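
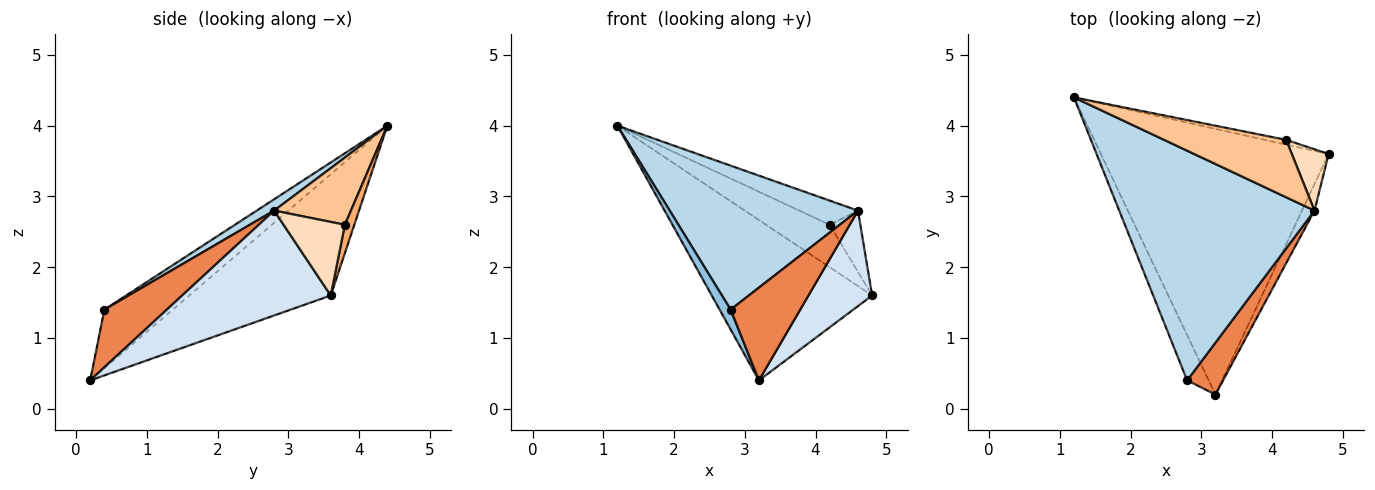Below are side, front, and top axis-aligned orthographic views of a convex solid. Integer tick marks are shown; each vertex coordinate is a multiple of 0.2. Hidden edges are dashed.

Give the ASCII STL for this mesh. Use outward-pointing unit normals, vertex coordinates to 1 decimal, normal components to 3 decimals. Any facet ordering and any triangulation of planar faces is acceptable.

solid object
 facet normal -0.415 0.470 -0.779
  outer loop
   vertex 3.2 0.2 0.4
   vertex 1.2 4.4 4.0
   vertex 4.8 3.6 1.6
  endloop
 endfacet
 facet normal -0.928 -0.149 -0.341
  outer loop
   vertex 2.8 0.4 1.4
   vertex 1.2 4.4 4.0
   vertex 3.2 0.2 0.4
  endloop
 endfacet
 facet normal 0.049 -0.530 0.846
  outer loop
   vertex 4.6 2.8 2.8
   vertex 1.2 4.4 4.0
   vertex 2.8 0.4 1.4
  endloop
 endfacet
 facet normal 0.914 -0.392 -0.109
  outer loop
   vertex 4.6 2.8 2.8
   vertex 3.2 0.2 0.4
   vertex 4.8 3.6 1.6
  endloop
 endfacet
 facet normal 0.617 -0.687 0.384
  outer loop
   vertex 4.6 2.8 2.8
   vertex 2.8 0.4 1.4
   vertex 3.2 0.2 0.4
  endloop
 endfacet
 facet normal 0.146 0.983 -0.109
  outer loop
   vertex 4.2 3.8 2.6
   vertex 4.8 3.6 1.6
   vertex 1.2 4.4 4.0
  endloop
 endfacet
 facet normal 0.453 0.345 0.822
  outer loop
   vertex 4.2 3.8 2.6
   vertex 1.2 4.4 4.0
   vertex 4.6 2.8 2.8
  endloop
 endfacet
 facet normal 0.816 0.408 0.408
  outer loop
   vertex 4.2 3.8 2.6
   vertex 4.6 2.8 2.8
   vertex 4.8 3.6 1.6
  endloop
 endfacet
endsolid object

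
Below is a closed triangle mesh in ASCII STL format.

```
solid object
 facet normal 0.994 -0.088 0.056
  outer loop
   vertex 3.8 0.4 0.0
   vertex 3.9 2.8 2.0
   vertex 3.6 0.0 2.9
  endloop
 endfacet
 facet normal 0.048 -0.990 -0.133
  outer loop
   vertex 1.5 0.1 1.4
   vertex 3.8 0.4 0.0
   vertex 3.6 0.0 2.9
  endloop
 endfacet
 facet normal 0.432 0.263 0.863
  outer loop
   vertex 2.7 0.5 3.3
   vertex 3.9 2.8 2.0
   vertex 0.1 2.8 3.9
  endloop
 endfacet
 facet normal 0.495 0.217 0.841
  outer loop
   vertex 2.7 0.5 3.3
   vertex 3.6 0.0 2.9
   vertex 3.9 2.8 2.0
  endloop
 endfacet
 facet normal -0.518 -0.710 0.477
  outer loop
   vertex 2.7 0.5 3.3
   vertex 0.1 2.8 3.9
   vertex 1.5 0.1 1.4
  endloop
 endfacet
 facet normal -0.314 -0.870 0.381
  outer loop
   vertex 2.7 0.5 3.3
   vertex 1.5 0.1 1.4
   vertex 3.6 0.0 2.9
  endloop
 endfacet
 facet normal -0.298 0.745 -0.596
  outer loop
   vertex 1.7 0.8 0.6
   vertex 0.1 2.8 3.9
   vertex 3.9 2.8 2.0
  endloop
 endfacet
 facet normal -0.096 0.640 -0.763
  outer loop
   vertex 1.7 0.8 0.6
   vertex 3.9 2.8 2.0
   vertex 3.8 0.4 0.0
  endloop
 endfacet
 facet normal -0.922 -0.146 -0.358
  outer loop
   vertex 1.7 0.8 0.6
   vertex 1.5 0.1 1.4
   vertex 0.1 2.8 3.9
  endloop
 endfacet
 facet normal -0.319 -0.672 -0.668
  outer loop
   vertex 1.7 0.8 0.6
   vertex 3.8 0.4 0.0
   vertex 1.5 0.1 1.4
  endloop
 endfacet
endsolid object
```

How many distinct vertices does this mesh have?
7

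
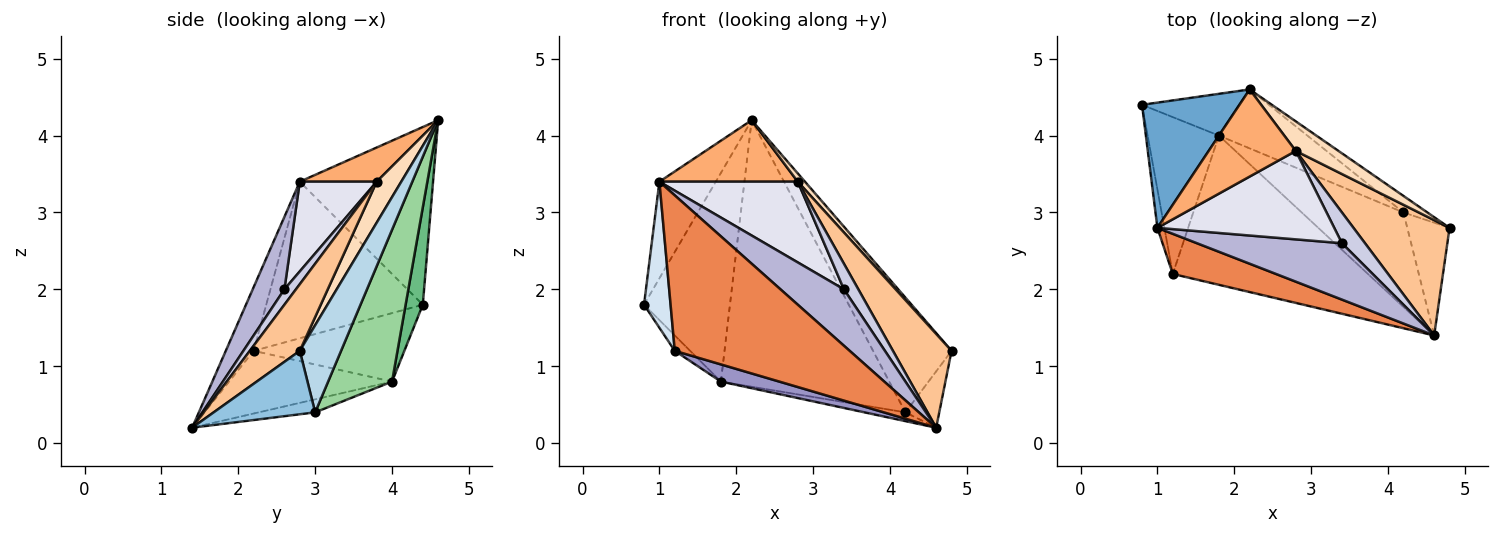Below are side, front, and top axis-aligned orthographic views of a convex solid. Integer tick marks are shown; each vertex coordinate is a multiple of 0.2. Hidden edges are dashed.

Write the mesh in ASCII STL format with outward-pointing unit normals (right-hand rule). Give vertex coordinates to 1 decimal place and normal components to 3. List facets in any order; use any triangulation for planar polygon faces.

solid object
 facet normal -0.822 0.348 0.451
  outer loop
   vertex 1.0 2.8 3.4
   vertex 2.2 4.6 4.2
   vertex 0.8 4.4 1.8
  endloop
 endfacet
 facet normal 0.802 0.267 -0.535
  outer loop
   vertex 4.2 3.0 0.4
   vertex 4.8 2.8 1.2
   vertex 4.6 1.4 0.2
  endloop
 endfacet
 facet normal 0.462 0.878 -0.127
  outer loop
   vertex 4.2 3.0 0.4
   vertex 2.2 4.6 4.2
   vertex 4.8 2.8 1.2
  endloop
 endfacet
 facet normal -0.985 -0.167 -0.044
  outer loop
   vertex 1.2 2.2 1.2
   vertex 1.0 2.8 3.4
   vertex 0.8 4.4 1.8
  endloop
 endfacet
 facet normal -0.152 -0.957 0.247
  outer loop
   vertex 1.2 2.2 1.2
   vertex 4.6 1.4 0.2
   vertex 1.0 2.8 3.4
  endloop
 endfacet
 facet normal 0.305 -0.549 0.778
  outer loop
   vertex 2.8 3.8 3.4
   vertex 2.2 4.6 4.2
   vertex 1.0 2.8 3.4
  endloop
 endfacet
 facet normal 0.474 -0.556 0.683
  outer loop
   vertex 2.8 3.8 3.4
   vertex 4.6 1.4 0.2
   vertex 4.8 2.8 1.2
  endloop
 endfacet
 facet normal 0.679 -0.198 0.707
  outer loop
   vertex 2.8 3.8 3.4
   vertex 4.8 2.8 1.2
   vertex 2.2 4.6 4.2
  endloop
 endfacet
 facet normal 0.192 0.962 -0.192
  outer loop
   vertex 1.8 4.0 0.8
   vertex 0.8 4.4 1.8
   vertex 2.2 4.6 4.2
  endloop
 endfacet
 facet normal 0.348 0.915 -0.202
  outer loop
   vertex 1.8 4.0 0.8
   vertex 2.2 4.6 4.2
   vertex 4.2 3.0 0.4
  endloop
 endfacet
 facet normal -0.691 0.071 -0.719
  outer loop
   vertex 1.8 4.0 0.8
   vertex 1.2 2.2 1.2
   vertex 0.8 4.4 1.8
  endloop
 endfacet
 facet normal -0.126 0.092 -0.988
  outer loop
   vertex 1.8 4.0 0.8
   vertex 4.2 3.0 0.4
   vertex 4.6 1.4 0.2
  endloop
 endfacet
 facet normal -0.304 -0.109 -0.946
  outer loop
   vertex 1.8 4.0 0.8
   vertex 4.6 1.4 0.2
   vertex 1.2 2.2 1.2
  endloop
 endfacet
 facet normal 0.333 -0.667 0.667
  outer loop
   vertex 3.4 2.6 2.0
   vertex 1.0 2.8 3.4
   vertex 4.6 1.4 0.2
  endloop
 endfacet
 facet normal 0.456 -0.570 0.684
  outer loop
   vertex 3.4 2.6 2.0
   vertex 4.6 1.4 0.2
   vertex 2.8 3.8 3.4
  endloop
 endfacet
 facet normal 0.351 -0.631 0.692
  outer loop
   vertex 3.4 2.6 2.0
   vertex 2.8 3.8 3.4
   vertex 1.0 2.8 3.4
  endloop
 endfacet
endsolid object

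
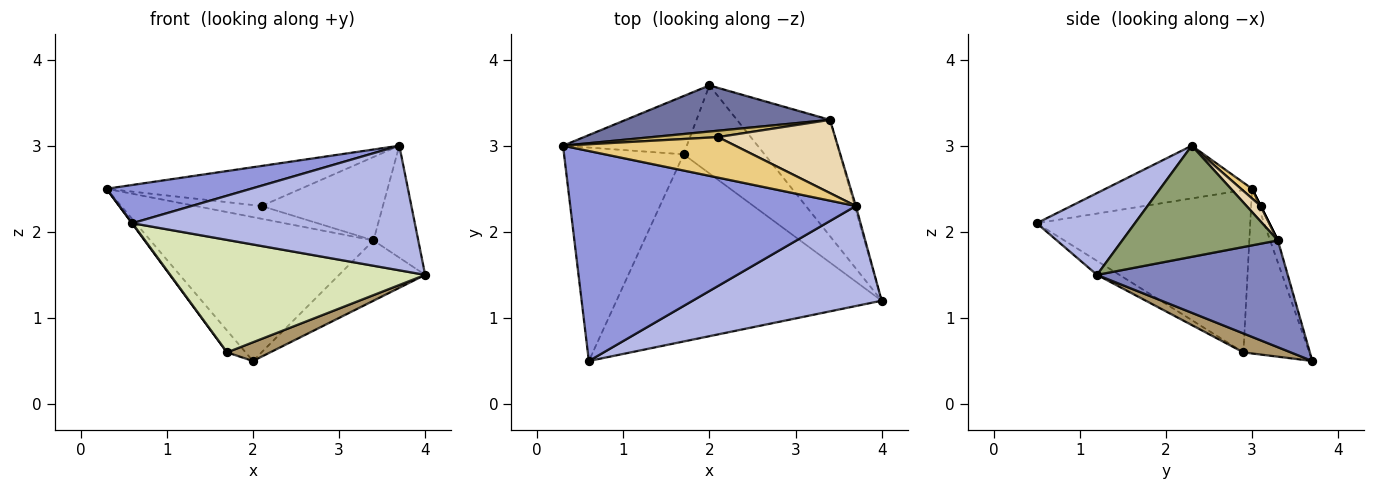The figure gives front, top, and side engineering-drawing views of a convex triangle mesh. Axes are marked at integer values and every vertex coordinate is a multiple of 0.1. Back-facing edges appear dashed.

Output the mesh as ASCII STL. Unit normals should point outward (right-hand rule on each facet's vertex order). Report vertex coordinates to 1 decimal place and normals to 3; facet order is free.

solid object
 facet normal -0.033 0.952 0.305
  outer loop
   vertex 3.4 3.3 1.9
   vertex 2.0 3.7 0.5
   vertex 0.3 3.0 2.5
  endloop
 endfacet
 facet normal 0.714 0.322 -0.622
  outer loop
   vertex 3.4 3.3 1.9
   vertex 4.0 1.2 1.5
   vertex 2.0 3.7 0.5
  endloop
 endfacet
 facet normal -0.179 -0.176 0.968
  outer loop
   vertex 3.7 2.3 3.0
   vertex 0.3 3.0 2.5
   vertex 0.6 0.5 2.1
  endloop
 endfacet
 facet normal 0.262 -0.753 0.604
  outer loop
   vertex 3.7 2.3 3.0
   vertex 0.6 0.5 2.1
   vertex 4.0 1.2 1.5
  endloop
 endfacet
 facet normal 0.961 0.277 -0.011
  outer loop
   vertex 3.7 2.3 3.0
   vertex 4.0 1.2 1.5
   vertex 3.4 3.3 1.9
  endloop
 endfacet
 facet normal -0.805 -0.002 -0.593
  outer loop
   vertex 1.7 2.9 0.6
   vertex 0.6 0.5 2.1
   vertex 0.3 3.0 2.5
  endloop
 endfacet
 facet normal -0.780 0.219 -0.586
  outer loop
   vertex 1.7 2.9 0.6
   vertex 0.3 3.0 2.5
   vertex 2.0 3.7 0.5
  endloop
 endfacet
 facet normal -0.045 -0.514 -0.856
  outer loop
   vertex 1.7 2.9 0.6
   vertex 4.0 1.2 1.5
   vertex 0.6 0.5 2.1
  endloop
 endfacet
 facet normal 0.223 -0.203 -0.953
  outer loop
   vertex 1.7 2.9 0.6
   vertex 2.0 3.7 0.5
   vertex 4.0 1.2 1.5
  endloop
 endfacet
 facet normal 0.000 0.894 0.447
  outer loop
   vertex 2.1 3.1 2.3
   vertex 3.4 3.3 1.9
   vertex 0.3 3.0 2.5
  endloop
 endfacet
 facet normal 0.040 0.702 0.711
  outer loop
   vertex 2.1 3.1 2.3
   vertex 0.3 3.0 2.5
   vertex 3.7 2.3 3.0
  endloop
 endfacet
 facet normal 0.087 0.749 0.657
  outer loop
   vertex 2.1 3.1 2.3
   vertex 3.7 2.3 3.0
   vertex 3.4 3.3 1.9
  endloop
 endfacet
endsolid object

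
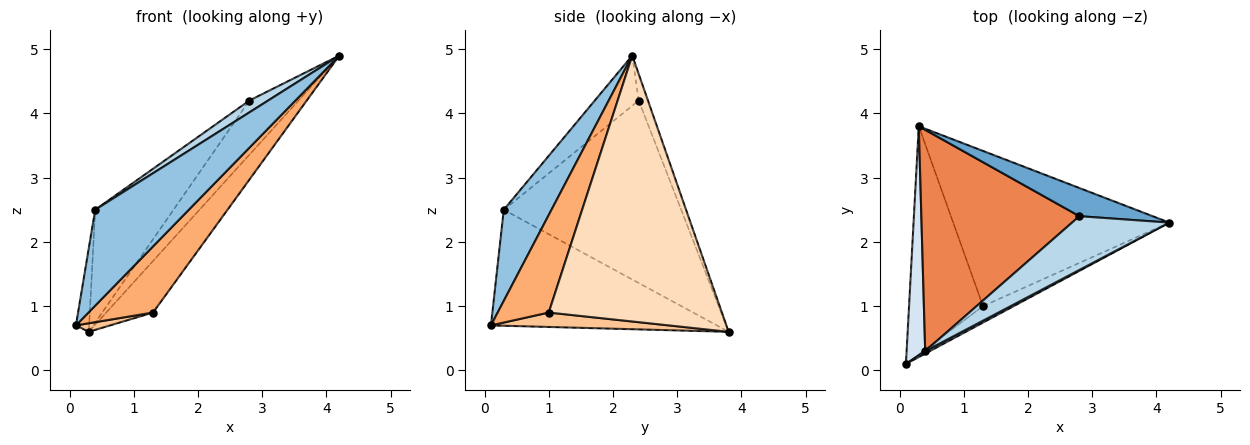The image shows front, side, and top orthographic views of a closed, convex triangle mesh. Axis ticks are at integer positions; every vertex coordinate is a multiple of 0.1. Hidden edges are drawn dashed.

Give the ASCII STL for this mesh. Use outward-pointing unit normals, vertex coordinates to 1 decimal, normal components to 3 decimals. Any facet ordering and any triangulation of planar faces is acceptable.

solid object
 facet normal -0.165 0.875 0.455
  outer loop
   vertex 2.8 2.4 4.2
   vertex 4.2 2.3 4.9
   vertex 0.3 3.8 0.6
  endloop
 endfacet
 facet normal 0.454 -0.891 0.023
  outer loop
   vertex 0.4 0.3 2.5
   vertex 0.1 0.1 0.7
   vertex 4.2 2.3 4.9
  endloop
 endfacet
 facet normal -0.450 -0.192 0.872
  outer loop
   vertex 0.4 0.3 2.5
   vertex 4.2 2.3 4.9
   vertex 2.8 2.4 4.2
  endloop
 endfacet
 facet normal -0.986 0.058 0.158
  outer loop
   vertex 0.4 0.3 2.5
   vertex 0.3 3.8 0.6
   vertex 0.1 0.1 0.7
  endloop
 endfacet
 facet normal -0.717 0.317 0.621
  outer loop
   vertex 0.4 0.3 2.5
   vertex 2.8 2.4 4.2
   vertex 0.3 3.8 0.6
  endloop
 endfacet
 facet normal 0.609 -0.770 -0.191
  outer loop
   vertex 1.3 1.0 0.9
   vertex 4.2 2.3 4.9
   vertex 0.1 0.1 0.7
  endloop
 endfacet
 facet normal 0.191 -0.037 -0.981
  outer loop
   vertex 1.3 1.0 0.9
   vertex 0.1 0.1 0.7
   vertex 0.3 3.8 0.6
  endloop
 endfacet
 facet normal 0.760 0.205 -0.617
  outer loop
   vertex 1.3 1.0 0.9
   vertex 0.3 3.8 0.6
   vertex 4.2 2.3 4.9
  endloop
 endfacet
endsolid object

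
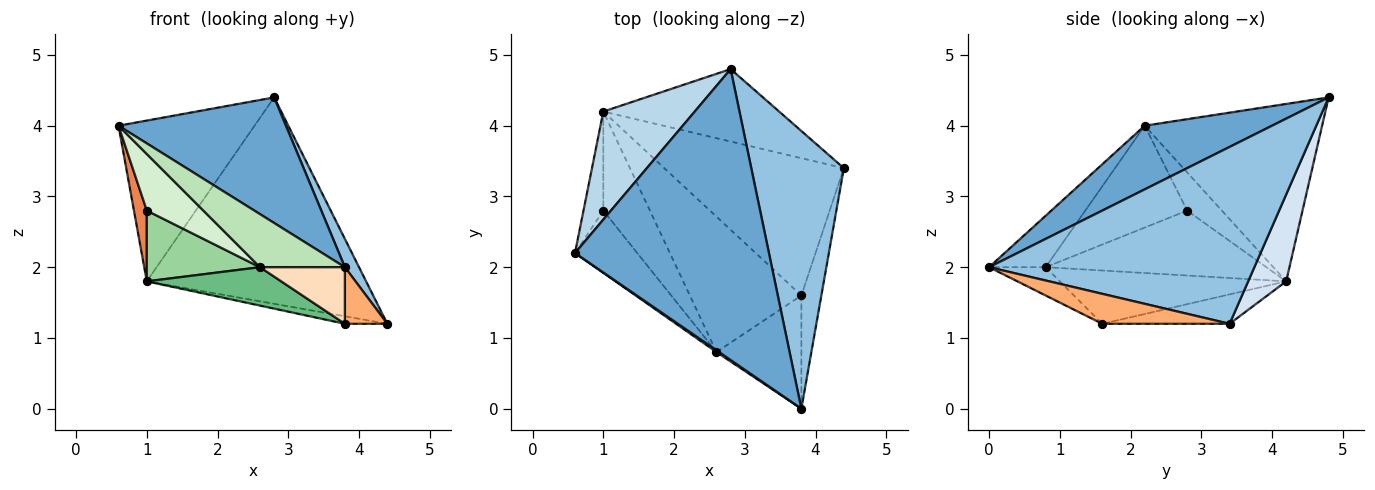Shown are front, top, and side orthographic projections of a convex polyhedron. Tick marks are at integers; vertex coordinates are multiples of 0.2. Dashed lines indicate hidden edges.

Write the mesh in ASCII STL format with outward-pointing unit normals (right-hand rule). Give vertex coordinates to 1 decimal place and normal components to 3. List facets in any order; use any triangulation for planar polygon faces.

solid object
 facet normal 0.289 -0.379 0.879
  outer loop
   vertex 2.8 4.8 4.4
   vertex 0.6 2.2 4.0
   vertex 3.8 0.0 2.0
  endloop
 endfacet
 facet normal 0.885 -0.047 0.463
  outer loop
   vertex 2.8 4.8 4.4
   vertex 3.8 0.0 2.0
   vertex 4.4 3.4 1.2
  endloop
 endfacet
 facet normal -0.734 0.563 0.379
  outer loop
   vertex 1.0 4.2 1.8
   vertex 0.6 2.2 4.0
   vertex 2.8 4.8 4.4
  endloop
 endfacet
 facet normal 0.161 0.931 -0.327
  outer loop
   vertex 1.0 4.2 1.8
   vertex 2.8 4.8 4.4
   vertex 4.4 3.4 1.2
  endloop
 endfacet
 facet normal -0.843 -0.312 -0.437
  outer loop
   vertex 1.0 2.8 2.8
   vertex 0.6 2.2 4.0
   vertex 1.0 4.2 1.8
  endloop
 endfacet
 facet normal 0.802 -0.267 -0.535
  outer loop
   vertex 3.8 1.6 1.2
   vertex 4.4 3.4 1.2
   vertex 3.8 0.0 2.0
  endloop
 endfacet
 facet normal -0.161 0.054 -0.985
  outer loop
   vertex 3.8 1.6 1.2
   vertex 1.0 4.2 1.8
   vertex 4.4 3.4 1.2
  endloop
 endfacet
 facet normal -0.286 -0.429 -0.857
  outer loop
   vertex 2.6 0.8 2.0
   vertex 3.8 1.6 1.2
   vertex 3.8 0.0 2.0
  endloop
 endfacet
 facet normal -0.418 -0.248 -0.874
  outer loop
   vertex 2.6 0.8 2.0
   vertex 1.0 4.2 1.8
   vertex 3.8 1.6 1.2
  endloop
 endfacet
 facet normal -0.750 -0.385 -0.538
  outer loop
   vertex 2.6 0.8 2.0
   vertex 1.0 2.8 2.8
   vertex 1.0 4.2 1.8
  endloop
 endfacet
 facet normal -0.554 -0.832 0.028
  outer loop
   vertex 2.6 0.8 2.0
   vertex 3.8 0.0 2.0
   vertex 0.6 2.2 4.0
  endloop
 endfacet
 facet normal -0.771 -0.428 -0.471
  outer loop
   vertex 2.6 0.8 2.0
   vertex 0.6 2.2 4.0
   vertex 1.0 2.8 2.8
  endloop
 endfacet
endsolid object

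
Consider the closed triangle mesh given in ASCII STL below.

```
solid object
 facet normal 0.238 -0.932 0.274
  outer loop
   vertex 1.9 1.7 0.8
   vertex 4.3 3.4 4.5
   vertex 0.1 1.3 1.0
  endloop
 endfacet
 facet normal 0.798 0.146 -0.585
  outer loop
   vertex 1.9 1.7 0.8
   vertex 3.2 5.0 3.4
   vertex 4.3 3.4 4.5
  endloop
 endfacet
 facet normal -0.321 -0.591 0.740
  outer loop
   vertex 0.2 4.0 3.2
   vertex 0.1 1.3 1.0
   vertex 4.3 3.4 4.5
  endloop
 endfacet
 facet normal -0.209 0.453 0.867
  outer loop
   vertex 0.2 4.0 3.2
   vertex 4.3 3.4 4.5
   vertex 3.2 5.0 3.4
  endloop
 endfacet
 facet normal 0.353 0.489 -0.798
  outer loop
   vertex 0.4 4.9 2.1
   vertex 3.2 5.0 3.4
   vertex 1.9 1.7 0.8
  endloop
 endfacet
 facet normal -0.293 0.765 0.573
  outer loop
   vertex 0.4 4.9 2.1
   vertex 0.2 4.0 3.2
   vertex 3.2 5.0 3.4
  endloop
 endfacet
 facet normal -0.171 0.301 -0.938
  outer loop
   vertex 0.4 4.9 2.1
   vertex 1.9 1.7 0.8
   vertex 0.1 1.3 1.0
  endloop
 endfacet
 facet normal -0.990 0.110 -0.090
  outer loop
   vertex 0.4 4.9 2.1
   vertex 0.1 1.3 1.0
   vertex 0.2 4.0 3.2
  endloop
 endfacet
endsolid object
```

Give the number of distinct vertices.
6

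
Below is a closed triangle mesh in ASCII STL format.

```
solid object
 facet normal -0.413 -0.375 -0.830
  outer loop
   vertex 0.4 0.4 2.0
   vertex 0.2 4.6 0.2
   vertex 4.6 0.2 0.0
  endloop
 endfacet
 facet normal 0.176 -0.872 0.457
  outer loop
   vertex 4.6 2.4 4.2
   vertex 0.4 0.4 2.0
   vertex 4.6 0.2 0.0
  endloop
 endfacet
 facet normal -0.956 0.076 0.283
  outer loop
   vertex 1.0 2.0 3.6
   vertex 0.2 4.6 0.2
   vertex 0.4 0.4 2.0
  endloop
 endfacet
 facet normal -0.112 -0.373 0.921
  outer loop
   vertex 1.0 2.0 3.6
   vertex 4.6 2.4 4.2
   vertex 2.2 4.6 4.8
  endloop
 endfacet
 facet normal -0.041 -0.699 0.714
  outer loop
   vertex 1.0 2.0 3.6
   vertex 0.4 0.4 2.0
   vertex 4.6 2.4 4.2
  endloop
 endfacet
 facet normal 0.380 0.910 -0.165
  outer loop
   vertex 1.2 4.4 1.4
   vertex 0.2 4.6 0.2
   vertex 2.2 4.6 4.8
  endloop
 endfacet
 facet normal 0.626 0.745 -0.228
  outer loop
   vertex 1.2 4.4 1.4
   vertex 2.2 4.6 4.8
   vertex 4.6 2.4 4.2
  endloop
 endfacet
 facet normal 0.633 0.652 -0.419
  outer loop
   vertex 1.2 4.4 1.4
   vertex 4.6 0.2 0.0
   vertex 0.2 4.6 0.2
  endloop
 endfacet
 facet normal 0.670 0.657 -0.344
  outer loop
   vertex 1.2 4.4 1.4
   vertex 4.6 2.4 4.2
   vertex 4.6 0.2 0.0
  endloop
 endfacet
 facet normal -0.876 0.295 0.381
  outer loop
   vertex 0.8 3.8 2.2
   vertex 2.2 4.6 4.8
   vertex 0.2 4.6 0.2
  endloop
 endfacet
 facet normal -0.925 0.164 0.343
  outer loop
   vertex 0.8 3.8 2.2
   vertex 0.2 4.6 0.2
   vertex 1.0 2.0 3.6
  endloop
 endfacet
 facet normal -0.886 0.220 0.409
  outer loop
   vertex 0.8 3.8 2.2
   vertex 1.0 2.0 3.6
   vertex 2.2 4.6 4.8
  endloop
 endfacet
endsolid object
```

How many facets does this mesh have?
12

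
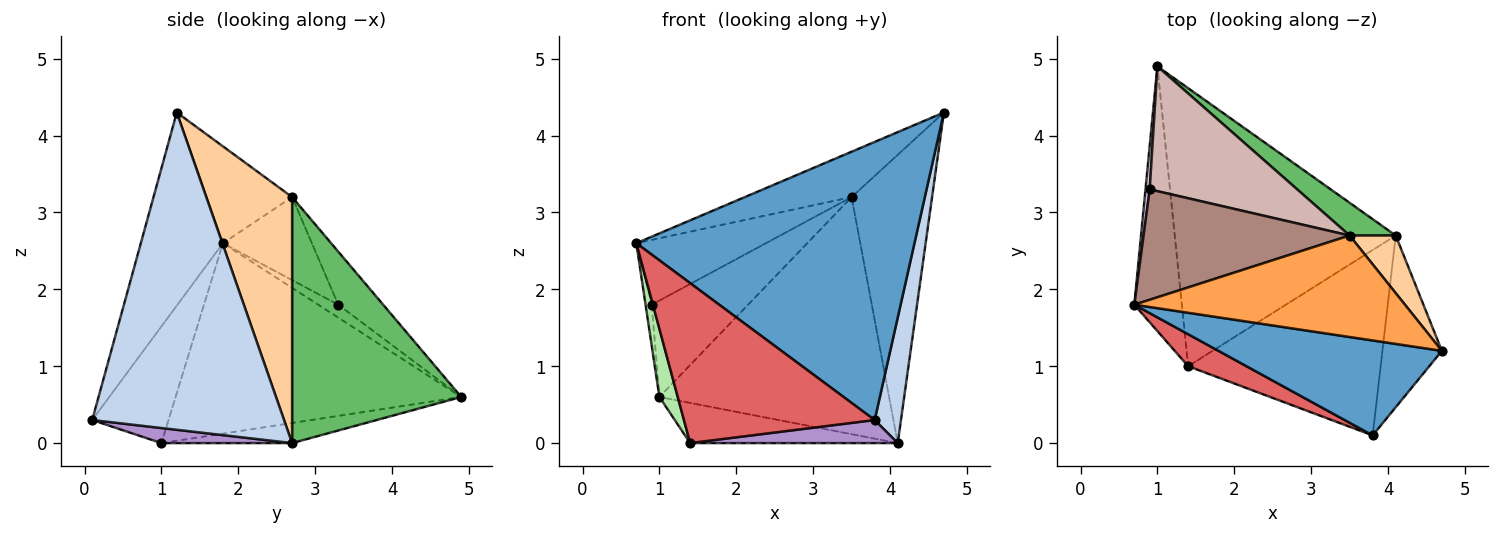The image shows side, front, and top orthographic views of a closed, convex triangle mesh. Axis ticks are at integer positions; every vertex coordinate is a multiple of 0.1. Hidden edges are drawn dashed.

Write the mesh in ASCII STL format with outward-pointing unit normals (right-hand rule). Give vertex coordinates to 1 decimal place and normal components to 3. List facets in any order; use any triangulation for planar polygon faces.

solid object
 facet normal -0.269 -0.911 0.311
  outer loop
   vertex 3.8 0.1 0.3
   vertex 4.7 1.2 4.3
   vertex 0.7 1.8 2.6
  endloop
 endfacet
 facet normal 0.974 -0.133 -0.182
  outer loop
   vertex 4.1 2.7 0.0
   vertex 4.7 1.2 4.3
   vertex 3.8 0.1 0.3
  endloop
 endfacet
 facet normal -0.311 0.388 0.868
  outer loop
   vertex 3.5 2.7 3.2
   vertex 0.7 1.8 2.6
   vertex 4.7 1.2 4.3
  endloop
 endfacet
 facet normal 0.723 0.678 0.136
  outer loop
   vertex 3.5 2.7 3.2
   vertex 4.7 1.2 4.3
   vertex 4.1 2.7 0.0
  endloop
 endfacet
 facet normal 0.589 0.800 0.111
  outer loop
   vertex 3.5 2.7 3.2
   vertex 4.1 2.7 0.0
   vertex 1.0 4.9 0.6
  endloop
 endfacet
 facet normal -0.968 -0.062 -0.242
  outer loop
   vertex 1.4 1.0 0.0
   vertex 0.7 1.8 2.6
   vertex 1.0 4.9 0.6
  endloop
 endfacet
 facet normal -0.365 -0.913 0.183
  outer loop
   vertex 1.4 1.0 0.0
   vertex 3.8 0.1 0.3
   vertex 0.7 1.8 2.6
  endloop
 endfacet
 facet normal -0.090 0.142 -0.986
  outer loop
   vertex 1.4 1.0 0.0
   vertex 1.0 4.9 0.6
   vertex 4.1 2.7 0.0
  endloop
 endfacet
 facet normal 0.078 -0.123 -0.989
  outer loop
   vertex 1.4 1.0 0.0
   vertex 4.1 2.7 0.0
   vertex 3.8 0.1 0.3
  endloop
 endfacet
 facet normal -0.912 0.281 0.298
  outer loop
   vertex 0.9 3.3 1.8
   vertex 1.0 4.9 0.6
   vertex 0.7 1.8 2.6
  endloop
 endfacet
 facet normal -0.328 0.478 0.815
  outer loop
   vertex 0.9 3.3 1.8
   vertex 0.7 1.8 2.6
   vertex 3.5 2.7 3.2
  endloop
 endfacet
 facet normal -0.274 0.588 0.761
  outer loop
   vertex 0.9 3.3 1.8
   vertex 3.5 2.7 3.2
   vertex 1.0 4.9 0.6
  endloop
 endfacet
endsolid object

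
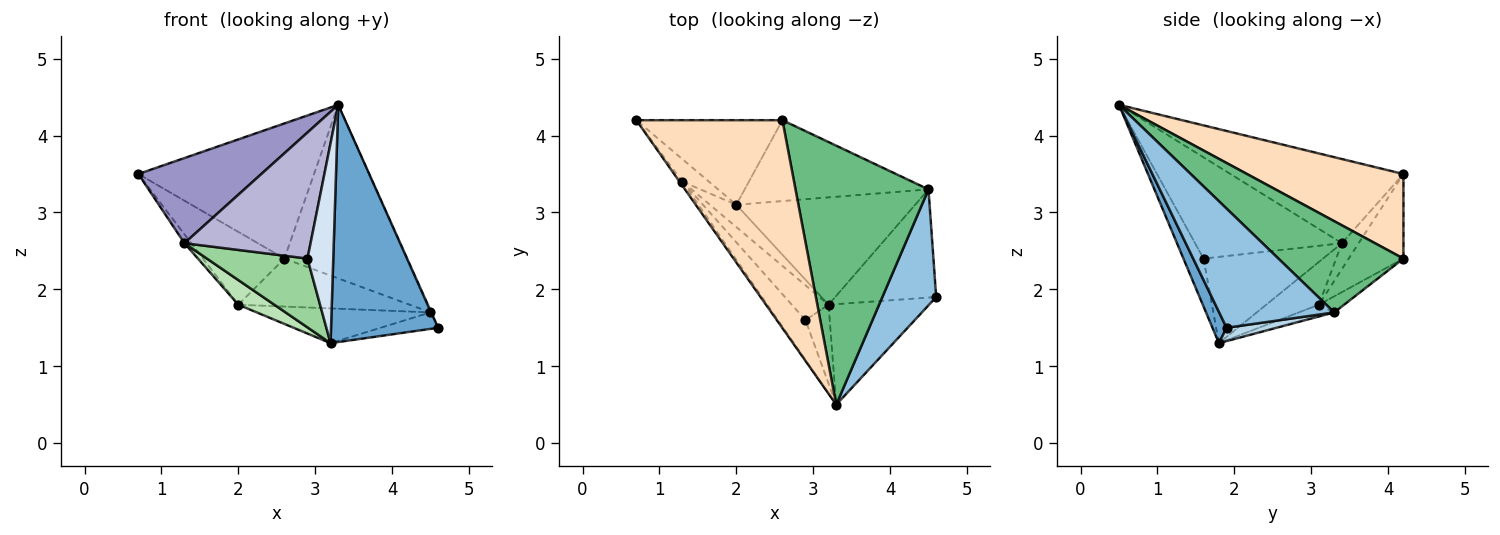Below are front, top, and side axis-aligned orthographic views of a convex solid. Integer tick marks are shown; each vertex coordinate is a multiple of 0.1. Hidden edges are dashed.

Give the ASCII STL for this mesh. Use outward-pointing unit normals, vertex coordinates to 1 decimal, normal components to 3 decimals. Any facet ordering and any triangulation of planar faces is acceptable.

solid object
 facet normal 0.121 -0.914 -0.387
  outer loop
   vertex 3.2 1.8 1.3
   vertex 4.6 1.9 1.5
   vertex 3.3 0.5 4.4
  endloop
 endfacet
 facet normal 0.911 0.006 0.412
  outer loop
   vertex 4.5 3.3 1.7
   vertex 3.3 0.5 4.4
   vertex 4.6 1.9 1.5
  endloop
 endfacet
 facet normal 0.129 0.149 -0.980
  outer loop
   vertex 4.5 3.3 1.7
   vertex 4.6 1.9 1.5
   vertex 3.2 1.8 1.3
  endloop
 endfacet
 facet normal -0.587 -0.753 -0.297
  outer loop
   vertex 2.9 1.6 2.4
   vertex 3.2 1.8 1.3
   vertex 3.3 0.5 4.4
  endloop
 endfacet
 facet normal -0.063 0.307 -0.950
  outer loop
   vertex 2.0 3.1 1.8
   vertex 4.5 3.3 1.7
   vertex 3.2 1.8 1.3
  endloop
 endfacet
 facet normal -0.402 0.598 -0.694
  outer loop
   vertex 2.6 4.2 2.4
   vertex 2.0 3.1 1.8
   vertex 0.7 4.2 3.5
  endloop
 endfacet
 facet normal -0.075 0.509 -0.858
  outer loop
   vertex 2.6 4.2 2.4
   vertex 4.5 3.3 1.7
   vertex 2.0 3.1 1.8
  endloop
 endfacet
 facet normal 0.437 0.490 0.754
  outer loop
   vertex 2.6 4.2 2.4
   vertex 0.7 4.2 3.5
   vertex 3.3 0.5 4.4
  endloop
 endfacet
 facet normal 0.495 0.484 0.722
  outer loop
   vertex 2.6 4.2 2.4
   vertex 3.3 0.5 4.4
   vertex 4.5 3.3 1.7
  endloop
 endfacet
 facet normal -0.727 -0.612 -0.310
  outer loop
   vertex 1.3 3.4 2.6
   vertex 3.2 1.8 1.3
   vertex 2.9 1.6 2.4
  endloop
 endfacet
 facet normal -0.735 -0.504 -0.454
  outer loop
   vertex 1.3 3.4 2.6
   vertex 2.0 3.1 1.8
   vertex 3.2 1.8 1.3
  endloop
 endfacet
 facet normal -0.671 0.272 -0.689
  outer loop
   vertex 1.3 3.4 2.6
   vertex 0.7 4.2 3.5
   vertex 2.0 3.1 1.8
  endloop
 endfacet
 facet normal -0.815 -0.579 -0.028
  outer loop
   vertex 1.3 3.4 2.6
   vertex 3.3 0.5 4.4
   vertex 0.7 4.2 3.5
  endloop
 endfacet
 facet normal -0.743 -0.638 -0.202
  outer loop
   vertex 1.3 3.4 2.6
   vertex 2.9 1.6 2.4
   vertex 3.3 0.5 4.4
  endloop
 endfacet
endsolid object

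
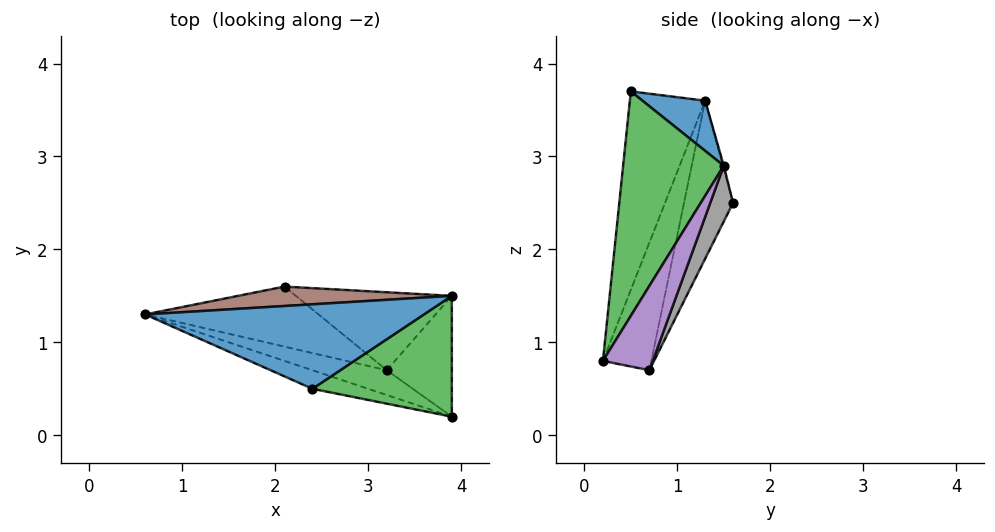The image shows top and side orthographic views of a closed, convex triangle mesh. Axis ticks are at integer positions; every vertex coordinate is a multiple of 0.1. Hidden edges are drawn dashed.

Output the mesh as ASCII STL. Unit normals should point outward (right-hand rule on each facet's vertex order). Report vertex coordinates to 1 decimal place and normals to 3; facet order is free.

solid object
 facet normal 0.157 0.462 0.873
  outer loop
   vertex 2.4 0.5 3.7
   vertex 3.9 1.5 2.9
   vertex 0.6 1.3 3.6
  endloop
 endfacet
 facet normal -0.398 -0.910 -0.112
  outer loop
   vertex 2.4 0.5 3.7
   vertex 0.6 1.3 3.6
   vertex 3.9 0.2 0.8
  endloop
 endfacet
 facet normal 0.647 -0.649 0.402
  outer loop
   vertex 2.4 0.5 3.7
   vertex 3.9 0.2 0.8
   vertex 3.9 1.5 2.9
  endloop
 endfacet
 facet normal -0.524 -0.795 -0.305
  outer loop
   vertex 3.2 0.7 0.7
   vertex 3.9 0.2 0.8
   vertex 0.6 1.3 3.6
  endloop
 endfacet
 facet normal 0.564 0.702 -0.435
  outer loop
   vertex 3.2 0.7 0.7
   vertex 3.9 1.5 2.9
   vertex 3.9 0.2 0.8
  endloop
 endfacet
 facet normal -0.004 0.966 0.258
  outer loop
   vertex 2.1 1.6 2.5
   vertex 0.6 1.3 3.6
   vertex 3.9 1.5 2.9
  endloop
 endfacet
 facet normal -0.563 0.548 -0.618
  outer loop
   vertex 2.1 1.6 2.5
   vertex 3.2 0.7 0.7
   vertex 0.6 1.3 3.6
  endloop
 endfacet
 facet normal 0.135 0.917 -0.376
  outer loop
   vertex 2.1 1.6 2.5
   vertex 3.9 1.5 2.9
   vertex 3.2 0.7 0.7
  endloop
 endfacet
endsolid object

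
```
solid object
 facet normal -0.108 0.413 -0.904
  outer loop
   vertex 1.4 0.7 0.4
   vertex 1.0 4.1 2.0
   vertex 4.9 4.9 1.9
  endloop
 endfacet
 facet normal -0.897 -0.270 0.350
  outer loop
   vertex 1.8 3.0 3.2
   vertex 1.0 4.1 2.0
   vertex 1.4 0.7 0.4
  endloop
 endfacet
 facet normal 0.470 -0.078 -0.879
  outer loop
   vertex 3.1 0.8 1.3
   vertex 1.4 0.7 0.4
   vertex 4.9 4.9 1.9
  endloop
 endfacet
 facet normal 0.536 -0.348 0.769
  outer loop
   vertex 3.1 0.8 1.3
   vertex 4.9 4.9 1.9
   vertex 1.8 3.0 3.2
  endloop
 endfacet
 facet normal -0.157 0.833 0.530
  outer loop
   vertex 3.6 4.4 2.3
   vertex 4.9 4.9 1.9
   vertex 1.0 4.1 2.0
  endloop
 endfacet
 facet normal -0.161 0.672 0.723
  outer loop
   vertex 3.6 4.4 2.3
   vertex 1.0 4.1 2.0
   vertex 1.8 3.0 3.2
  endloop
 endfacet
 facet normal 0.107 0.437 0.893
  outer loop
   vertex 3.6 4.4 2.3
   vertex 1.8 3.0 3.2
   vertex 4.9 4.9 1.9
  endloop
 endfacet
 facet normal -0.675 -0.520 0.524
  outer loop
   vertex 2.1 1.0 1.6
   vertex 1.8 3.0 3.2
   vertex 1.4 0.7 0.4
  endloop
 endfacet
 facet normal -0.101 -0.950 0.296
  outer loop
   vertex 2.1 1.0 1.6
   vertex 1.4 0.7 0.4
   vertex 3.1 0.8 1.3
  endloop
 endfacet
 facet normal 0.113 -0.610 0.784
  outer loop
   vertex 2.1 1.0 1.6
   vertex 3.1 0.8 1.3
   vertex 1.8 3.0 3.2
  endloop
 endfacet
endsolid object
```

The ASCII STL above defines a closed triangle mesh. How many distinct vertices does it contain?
7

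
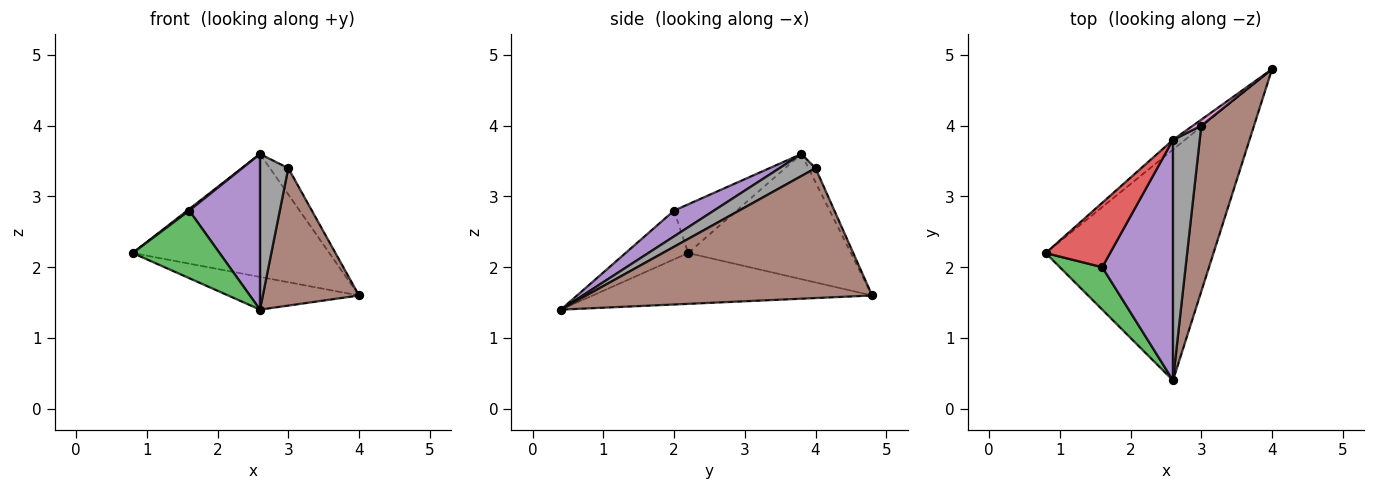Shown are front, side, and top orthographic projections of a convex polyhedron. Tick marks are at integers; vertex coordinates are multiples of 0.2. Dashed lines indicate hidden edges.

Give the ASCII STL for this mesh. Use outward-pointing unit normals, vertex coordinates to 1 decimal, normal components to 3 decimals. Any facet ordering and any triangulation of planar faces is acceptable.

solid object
 facet normal -0.287 0.134 -0.948
  outer loop
   vertex 2.6 0.4 1.4
   vertex 0.8 2.2 2.2
   vertex 4.0 4.8 1.6
  endloop
 endfacet
 facet normal -0.636 0.769 -0.061
  outer loop
   vertex 2.6 3.8 3.6
   vertex 4.0 4.8 1.6
   vertex 0.8 2.2 2.2
  endloop
 endfacet
 facet normal -0.521 -0.723 0.454
  outer loop
   vertex 1.6 2.0 2.8
   vertex 0.8 2.2 2.2
   vertex 2.6 0.4 1.4
  endloop
 endfacet
 facet normal -0.603 -0.019 0.798
  outer loop
   vertex 1.6 2.0 2.8
   vertex 2.6 3.8 3.6
   vertex 0.8 2.2 2.2
  endloop
 endfacet
 facet normal 0.293 -0.519 0.803
  outer loop
   vertex 1.6 2.0 2.8
   vertex 2.6 0.4 1.4
   vertex 2.6 3.8 3.6
  endloop
 endfacet
 facet normal 0.885 -0.298 0.359
  outer loop
   vertex 3.0 4.0 3.4
   vertex 2.6 0.4 1.4
   vertex 4.0 4.8 1.6
  endloop
 endfacet
 facet normal -0.351 0.912 0.211
  outer loop
   vertex 3.0 4.0 3.4
   vertex 4.0 4.8 1.6
   vertex 2.6 3.8 3.6
  endloop
 endfacet
 facet normal 0.569 -0.447 0.691
  outer loop
   vertex 3.0 4.0 3.4
   vertex 2.6 3.8 3.6
   vertex 2.6 0.4 1.4
  endloop
 endfacet
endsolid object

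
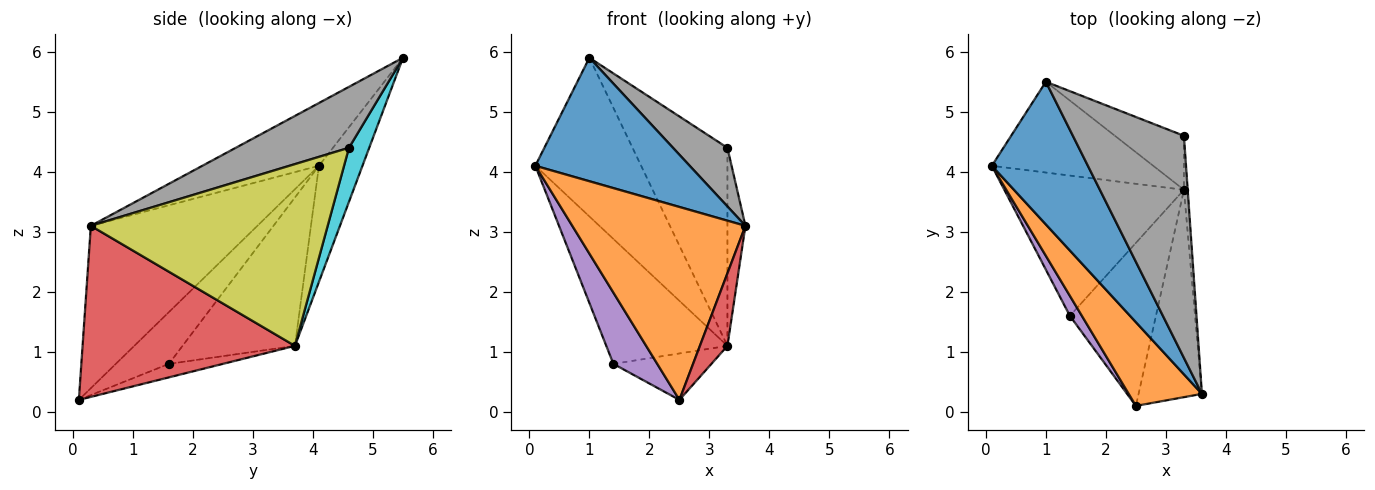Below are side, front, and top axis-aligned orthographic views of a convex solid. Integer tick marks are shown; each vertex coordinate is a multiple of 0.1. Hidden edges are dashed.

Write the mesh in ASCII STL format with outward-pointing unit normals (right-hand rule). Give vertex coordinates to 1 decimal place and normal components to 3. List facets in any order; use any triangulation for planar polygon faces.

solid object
 facet normal -0.443 -0.587 0.678
  outer loop
   vertex 1.0 5.5 5.9
   vertex 0.1 4.1 4.1
   vertex 3.6 0.3 3.1
  endloop
 endfacet
 facet normal -0.662 -0.688 0.298
  outer loop
   vertex 2.5 0.1 0.2
   vertex 3.6 0.3 3.1
   vertex 0.1 4.1 4.1
  endloop
 endfacet
 facet normal -0.336 0.817 -0.468
  outer loop
   vertex 3.3 3.7 1.1
   vertex 0.1 4.1 4.1
   vertex 1.0 5.5 5.9
  endloop
 endfacet
 facet normal 0.931 -0.121 -0.345
  outer loop
   vertex 3.3 3.7 1.1
   vertex 3.6 0.3 3.1
   vertex 2.5 0.1 0.2
  endloop
 endfacet
 facet normal -0.759 -0.627 0.176
  outer loop
   vertex 1.4 1.6 0.8
   vertex 2.5 0.1 0.2
   vertex 0.1 4.1 4.1
  endloop
 endfacet
 facet normal -0.525 0.566 -0.636
  outer loop
   vertex 1.4 1.6 0.8
   vertex 0.1 4.1 4.1
   vertex 3.3 3.7 1.1
  endloop
 endfacet
 facet normal -0.149 0.271 -0.951
  outer loop
   vertex 1.4 1.6 0.8
   vertex 3.3 3.7 1.1
   vertex 2.5 0.1 0.2
  endloop
 endfacet
 facet normal 0.469 -0.226 0.854
  outer loop
   vertex 3.3 4.6 4.4
   vertex 1.0 5.5 5.9
   vertex 3.6 0.3 3.1
  endloop
 endfacet
 facet normal 0.997 0.076 -0.021
  outer loop
   vertex 3.3 4.6 4.4
   vertex 3.6 0.3 3.1
   vertex 3.3 3.7 1.1
  endloop
 endfacet
 facet normal 0.202 0.945 -0.258
  outer loop
   vertex 3.3 4.6 4.4
   vertex 3.3 3.7 1.1
   vertex 1.0 5.5 5.9
  endloop
 endfacet
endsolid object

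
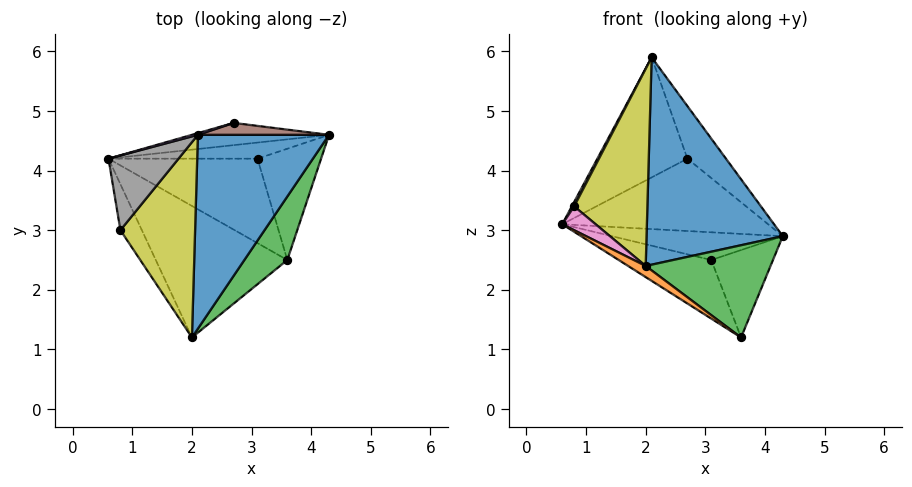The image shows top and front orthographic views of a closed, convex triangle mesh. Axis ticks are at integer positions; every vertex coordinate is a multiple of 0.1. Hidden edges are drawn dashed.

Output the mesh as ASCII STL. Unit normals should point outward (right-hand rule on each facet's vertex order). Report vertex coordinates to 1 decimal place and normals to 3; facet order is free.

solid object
 facet normal 0.682 -0.535 0.500
  outer loop
   vertex 2.1 4.6 5.9
   vertex 2.0 1.2 2.4
   vertex 4.3 4.6 2.9
  endloop
 endfacet
 facet normal -0.562 -0.070 -0.824
  outer loop
   vertex 3.6 2.5 1.2
   vertex 2.0 1.2 2.4
   vertex 0.6 4.2 3.1
  endloop
 endfacet
 facet normal 0.738 -0.556 0.382
  outer loop
   vertex 3.6 2.5 1.2
   vertex 4.3 4.6 2.9
   vertex 2.0 1.2 2.4
  endloop
 endfacet
 facet normal -0.118 0.949 -0.292
  outer loop
   vertex 2.7 4.8 4.2
   vertex 4.3 4.6 2.9
   vertex 0.6 4.2 3.1
  endloop
 endfacet
 facet normal -0.281 0.960 0.014
  outer loop
   vertex 2.7 4.8 4.2
   vertex 0.6 4.2 3.1
   vertex 2.1 4.6 5.9
  endloop
 endfacet
 facet normal 0.289 0.934 0.212
  outer loop
   vertex 2.7 4.8 4.2
   vertex 2.1 4.6 5.9
   vertex 4.3 4.6 2.9
  endloop
 endfacet
 facet normal -0.820 -0.264 -0.509
  outer loop
   vertex 0.8 3.0 3.4
   vertex 0.6 4.2 3.1
   vertex 2.0 1.2 2.4
  endloop
 endfacet
 facet normal -0.879 -0.028 0.475
  outer loop
   vertex 0.8 3.0 3.4
   vertex 2.1 4.6 5.9
   vertex 0.6 4.2 3.1
  endloop
 endfacet
 facet normal -0.432 -0.641 0.635
  outer loop
   vertex 0.8 3.0 3.4
   vertex 2.0 1.2 2.4
   vertex 2.1 4.6 5.9
  endloop
 endfacet
 facet normal -0.120 0.858 -0.499
  outer loop
   vertex 3.1 4.2 2.5
   vertex 0.6 4.2 3.1
   vertex 4.3 4.6 2.9
  endloop
 endfacet
 facet normal -0.193 0.559 -0.806
  outer loop
   vertex 3.1 4.2 2.5
   vertex 3.6 2.5 1.2
   vertex 0.6 4.2 3.1
  endloop
 endfacet
 facet normal 0.056 0.617 -0.785
  outer loop
   vertex 3.1 4.2 2.5
   vertex 4.3 4.6 2.9
   vertex 3.6 2.5 1.2
  endloop
 endfacet
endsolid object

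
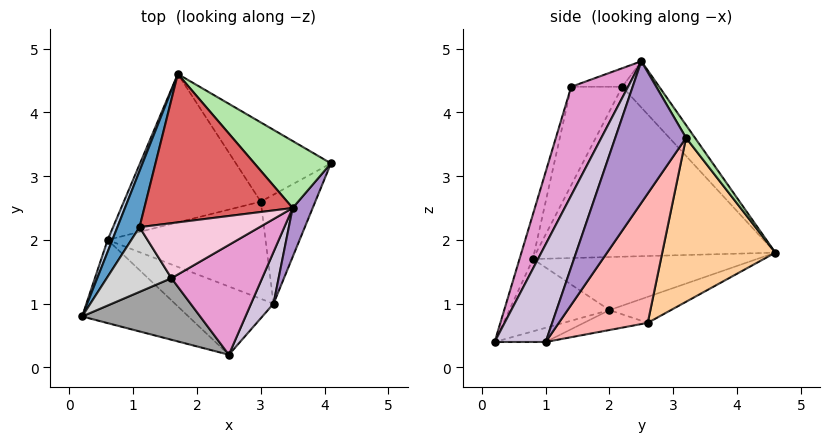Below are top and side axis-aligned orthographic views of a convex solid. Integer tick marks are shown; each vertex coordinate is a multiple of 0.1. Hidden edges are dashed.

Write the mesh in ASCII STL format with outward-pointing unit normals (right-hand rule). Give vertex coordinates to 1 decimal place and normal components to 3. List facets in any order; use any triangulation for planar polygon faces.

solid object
 facet normal -0.924 0.362 0.121
  outer loop
   vertex 1.1 2.2 4.4
   vertex 1.7 4.6 1.8
   vertex 0.2 0.8 1.7
  endloop
 endfacet
 facet normal -0.928 0.364 0.082
  outer loop
   vertex 0.6 2.0 0.9
   vertex 0.2 0.8 1.7
   vertex 1.7 4.6 1.8
  endloop
 endfacet
 facet normal -0.528 -0.342 -0.777
  outer loop
   vertex 0.6 2.0 0.9
   vertex 2.5 0.2 0.4
   vertex 0.2 0.8 1.7
  endloop
 endfacet
 facet normal 0.663 0.642 -0.384
  outer loop
   vertex 3.0 2.6 0.7
   vertex 1.7 4.6 1.8
   vertex 4.1 3.2 3.6
  endloop
 endfacet
 facet normal -0.172 0.386 -0.906
  outer loop
   vertex 3.0 2.6 0.7
   vertex 0.6 2.0 0.9
   vertex 1.7 4.6 1.8
  endloop
 endfacet
 facet normal 0.089 0.840 0.535
  outer loop
   vertex 3.5 2.5 4.8
   vertex 4.1 3.2 3.6
   vertex 1.7 4.6 1.8
  endloop
 endfacet
 facet normal -0.199 0.743 0.639
  outer loop
   vertex 3.5 2.5 4.8
   vertex 1.7 4.6 1.8
   vertex 1.1 2.2 4.4
  endloop
 endfacet
 facet normal 0.906 0.185 -0.382
  outer loop
   vertex 3.2 1.0 0.4
   vertex 3.0 2.6 0.7
   vertex 4.1 3.2 3.6
  endloop
 endfacet
 facet normal 0.846 -0.520 0.120
  outer loop
   vertex 3.2 1.0 0.4
   vertex 4.1 3.2 3.6
   vertex 3.5 2.5 4.8
  endloop
 endfacet
 facet normal 0.742 -0.649 0.171
  outer loop
   vertex 3.2 1.0 0.4
   vertex 3.5 2.5 4.8
   vertex 2.5 0.2 0.4
  endloop
 endfacet
 facet normal -0.141 0.124 -0.982
  outer loop
   vertex 3.2 1.0 0.4
   vertex 2.5 0.2 0.4
   vertex 0.6 2.0 0.9
  endloop
 endfacet
 facet normal -0.123 0.168 -0.978
  outer loop
   vertex 3.2 1.0 0.4
   vertex 0.6 2.0 0.9
   vertex 3.0 2.6 0.7
  endloop
 endfacet
 facet normal 0.415 -0.842 0.346
  outer loop
   vertex 1.6 1.4 4.4
   vertex 2.5 0.2 0.4
   vertex 3.5 2.5 4.8
  endloop
 endfacet
 facet normal -0.152 -0.095 0.984
  outer loop
   vertex 1.6 1.4 4.4
   vertex 3.5 2.5 4.8
   vertex 1.1 2.2 4.4
  endloop
 endfacet
 facet normal -0.100 -0.959 0.265
  outer loop
   vertex 1.6 1.4 4.4
   vertex 0.2 0.8 1.7
   vertex 2.5 0.2 0.4
  endloop
 endfacet
 facet normal -0.741 -0.463 0.487
  outer loop
   vertex 1.6 1.4 4.4
   vertex 1.1 2.2 4.4
   vertex 0.2 0.8 1.7
  endloop
 endfacet
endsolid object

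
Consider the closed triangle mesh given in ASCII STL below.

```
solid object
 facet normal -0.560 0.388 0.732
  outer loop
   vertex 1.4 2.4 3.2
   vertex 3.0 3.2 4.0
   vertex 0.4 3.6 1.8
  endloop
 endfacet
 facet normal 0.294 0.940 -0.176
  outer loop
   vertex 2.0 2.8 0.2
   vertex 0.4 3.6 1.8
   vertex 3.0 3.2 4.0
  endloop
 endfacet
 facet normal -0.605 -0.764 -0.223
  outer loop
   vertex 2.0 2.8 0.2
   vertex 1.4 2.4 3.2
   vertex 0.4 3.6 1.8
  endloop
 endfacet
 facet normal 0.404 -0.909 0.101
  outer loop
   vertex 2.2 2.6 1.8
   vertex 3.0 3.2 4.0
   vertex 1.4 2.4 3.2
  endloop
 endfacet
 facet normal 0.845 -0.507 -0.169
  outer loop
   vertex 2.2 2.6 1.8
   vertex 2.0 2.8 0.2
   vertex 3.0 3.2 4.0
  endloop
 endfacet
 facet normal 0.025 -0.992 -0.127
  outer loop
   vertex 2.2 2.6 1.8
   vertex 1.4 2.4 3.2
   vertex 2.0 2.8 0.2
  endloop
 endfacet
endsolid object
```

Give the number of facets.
6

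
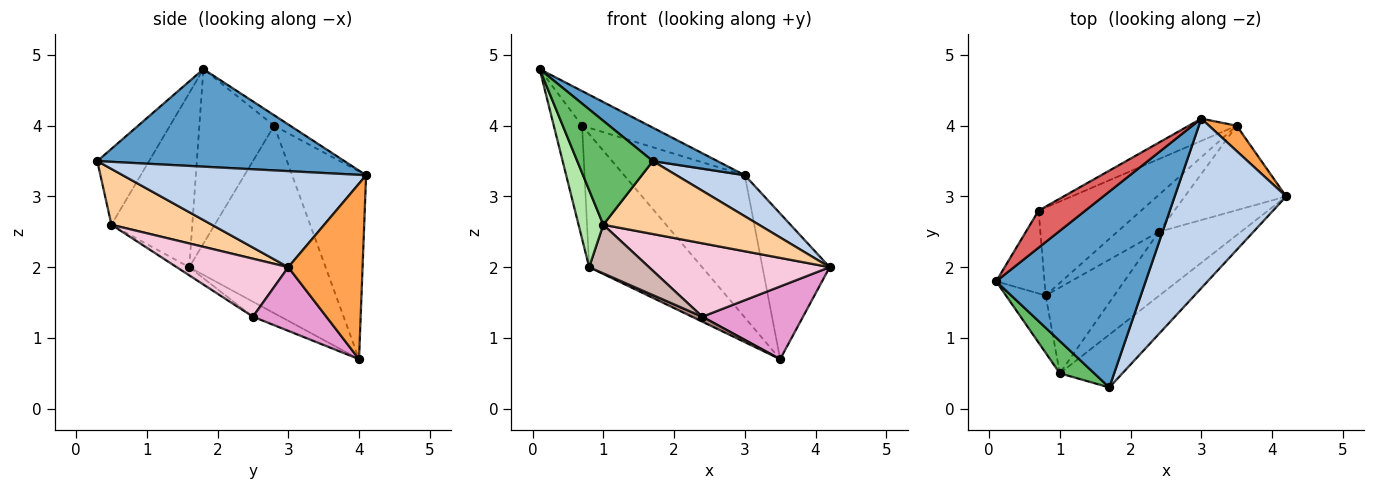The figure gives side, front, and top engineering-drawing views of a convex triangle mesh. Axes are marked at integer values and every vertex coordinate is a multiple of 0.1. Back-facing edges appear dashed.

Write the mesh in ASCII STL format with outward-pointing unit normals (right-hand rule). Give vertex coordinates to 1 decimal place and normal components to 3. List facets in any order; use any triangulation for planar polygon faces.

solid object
 facet normal 0.541 -0.141 0.829
  outer loop
   vertex 3.0 4.1 3.3
   vertex 0.1 1.8 4.8
   vertex 1.7 0.3 3.5
  endloop
 endfacet
 facet normal 0.642 -0.180 0.745
  outer loop
   vertex 3.0 4.1 3.3
   vertex 1.7 0.3 3.5
   vertex 4.2 3.0 2.0
  endloop
 endfacet
 facet normal 0.737 0.666 0.116
  outer loop
   vertex 3.0 4.1 3.3
   vertex 4.2 3.0 2.0
   vertex 3.5 4.0 0.7
  endloop
 endfacet
 facet normal 0.463 -0.718 -0.520
  outer loop
   vertex 1.0 0.5 2.6
   vertex 4.2 3.0 2.0
   vertex 1.7 0.3 3.5
  endloop
 endfacet
 facet normal -0.547 -0.799 0.248
  outer loop
   vertex 1.0 0.5 2.6
   vertex 1.7 0.3 3.5
   vertex 0.1 1.8 4.8
  endloop
 endfacet
 facet normal -0.934 -0.286 -0.213
  outer loop
   vertex 1.0 0.5 2.6
   vertex 0.1 1.8 4.8
   vertex 0.8 1.6 2.0
  endloop
 endfacet
 facet normal -0.161 0.674 0.721
  outer loop
   vertex 0.7 2.8 4.0
   vertex 0.1 1.8 4.8
   vertex 3.0 4.1 3.3
  endloop
 endfacet
 facet normal -0.518 0.845 -0.132
  outer loop
   vertex 0.7 2.8 4.0
   vertex 3.0 4.1 3.3
   vertex 3.5 4.0 0.7
  endloop
 endfacet
 facet normal -0.905 0.343 -0.251
  outer loop
   vertex 0.7 2.8 4.0
   vertex 0.8 1.6 2.0
   vertex 0.1 1.8 4.8
  endloop
 endfacet
 facet normal -0.710 0.588 -0.388
  outer loop
   vertex 0.7 2.8 4.0
   vertex 3.5 4.0 0.7
   vertex 0.8 1.6 2.0
  endloop
 endfacet
 facet normal -0.337 -0.126 -0.933
  outer loop
   vertex 2.4 2.5 1.3
   vertex 0.8 1.6 2.0
   vertex 3.5 4.0 0.7
  endloop
 endfacet
 facet normal -0.103 -0.491 -0.865
  outer loop
   vertex 2.4 2.5 1.3
   vertex 1.0 0.5 2.6
   vertex 0.8 1.6 2.0
  endloop
 endfacet
 facet normal 0.430 -0.589 -0.684
  outer loop
   vertex 2.4 2.5 1.3
   vertex 3.5 4.0 0.7
   vertex 4.2 3.0 2.0
  endloop
 endfacet
 facet normal 0.422 -0.683 -0.597
  outer loop
   vertex 2.4 2.5 1.3
   vertex 4.2 3.0 2.0
   vertex 1.0 0.5 2.6
  endloop
 endfacet
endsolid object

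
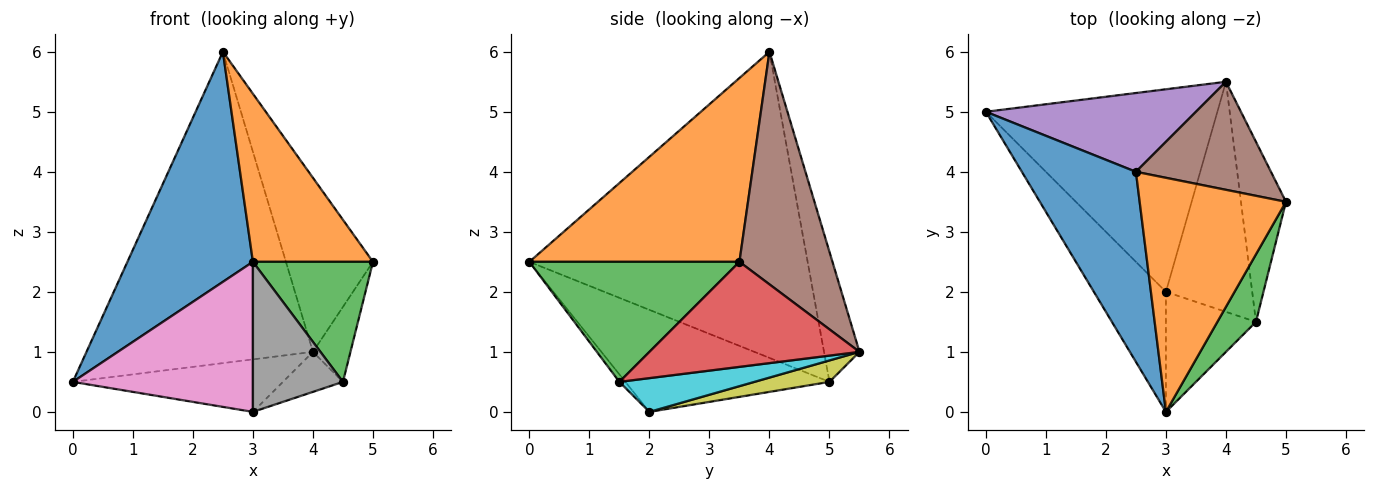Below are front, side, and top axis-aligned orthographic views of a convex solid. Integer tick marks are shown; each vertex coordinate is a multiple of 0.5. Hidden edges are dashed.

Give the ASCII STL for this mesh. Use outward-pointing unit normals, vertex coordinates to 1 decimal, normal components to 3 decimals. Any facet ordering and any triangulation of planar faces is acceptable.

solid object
 facet normal -0.863 -0.389 0.322
  outer loop
   vertex 2.5 4.0 6.0
   vertex 0.0 5.0 0.5
   vertex 3.0 0.0 2.5
  endloop
 endfacet
 facet normal 0.714 -0.408 0.569
  outer loop
   vertex 2.5 4.0 6.0
   vertex 3.0 0.0 2.5
   vertex 5.0 3.5 2.5
  endloop
 endfacet
 facet normal 0.836 -0.478 0.269
  outer loop
   vertex 4.5 1.5 0.5
   vertex 5.0 3.5 2.5
   vertex 3.0 0.0 2.5
  endloop
 endfacet
 facet normal 0.907 0.162 -0.389
  outer loop
   vertex 4.0 5.5 1.0
   vertex 5.0 3.5 2.5
   vertex 4.5 1.5 0.5
  endloop
 endfacet
 facet normal -0.150 0.958 0.243
  outer loop
   vertex 4.0 5.5 1.0
   vertex 0.0 5.0 0.5
   vertex 2.5 4.0 6.0
  endloop
 endfacet
 facet normal 0.672 0.629 0.390
  outer loop
   vertex 4.0 5.5 1.0
   vertex 2.5 4.0 6.0
   vertex 5.0 3.5 2.5
  endloop
 endfacet
 facet normal -0.663 -0.585 -0.468
  outer loop
   vertex 3.0 2.0 0.0
   vertex 3.0 0.0 2.5
   vertex 0.0 5.0 0.5
  endloop
 endfacet
 facet normal -0.052 -0.780 -0.624
  outer loop
   vertex 3.0 2.0 0.0
   vertex 4.5 1.5 0.5
   vertex 3.0 0.0 2.5
  endloop
 endfacet
 facet normal 0.089 0.250 -0.964
  outer loop
   vertex 3.0 2.0 0.0
   vertex 0.0 5.0 0.5
   vertex 4.0 5.5 1.0
  endloop
 endfacet
 facet normal 0.360 0.160 -0.919
  outer loop
   vertex 3.0 2.0 0.0
   vertex 4.0 5.5 1.0
   vertex 4.5 1.5 0.5
  endloop
 endfacet
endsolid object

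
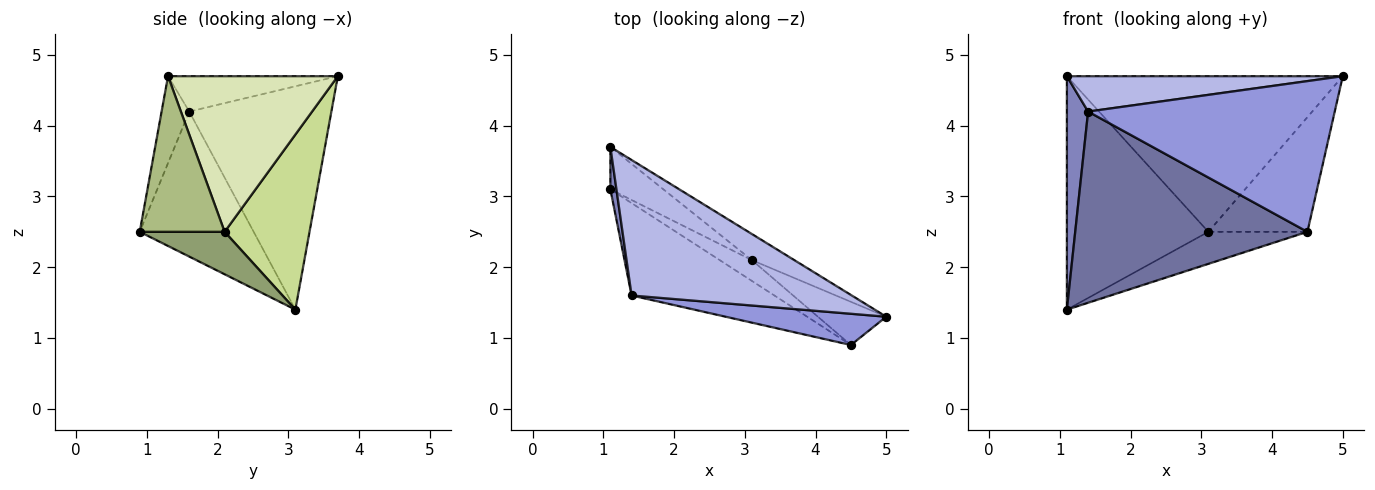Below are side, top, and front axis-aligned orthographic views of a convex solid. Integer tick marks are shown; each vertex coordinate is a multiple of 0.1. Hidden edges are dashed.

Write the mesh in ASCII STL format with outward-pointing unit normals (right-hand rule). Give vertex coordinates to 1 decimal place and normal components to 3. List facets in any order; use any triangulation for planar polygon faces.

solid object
 facet normal -0.404 -0.824 -0.398
  outer loop
   vertex 1.4 1.6 4.2
   vertex 1.1 3.1 1.4
   vertex 4.5 0.9 2.5
  endloop
 endfacet
 facet normal -0.989 -0.148 0.027
  outer loop
   vertex 1.4 1.6 4.2
   vertex 1.1 3.7 4.7
   vertex 1.1 3.1 1.4
  endloop
 endfacet
 facet normal -0.109 -0.973 0.202
  outer loop
   vertex 1.4 1.6 4.2
   vertex 4.5 0.9 2.5
   vertex 5.0 1.3 4.7
  endloop
 endfacet
 facet normal -0.154 -0.250 0.956
  outer loop
   vertex 1.4 1.6 4.2
   vertex 5.0 1.3 4.7
   vertex 1.1 3.7 4.7
  endloop
 endfacet
 facet normal 0.584 0.681 -0.442
  outer loop
   vertex 3.1 2.1 2.5
   vertex 4.5 0.9 2.5
   vertex 1.1 3.1 1.4
  endloop
 endfacet
 facet normal 0.626 0.730 -0.275
  outer loop
   vertex 3.1 2.1 2.5
   vertex 5.0 1.3 4.7
   vertex 4.5 0.9 2.5
  endloop
 endfacet
 facet normal 0.508 0.847 -0.154
  outer loop
   vertex 3.1 2.1 2.5
   vertex 1.1 3.1 1.4
   vertex 1.1 3.7 4.7
  endloop
 endfacet
 facet normal 0.519 0.843 -0.141
  outer loop
   vertex 3.1 2.1 2.5
   vertex 1.1 3.7 4.7
   vertex 5.0 1.3 4.7
  endloop
 endfacet
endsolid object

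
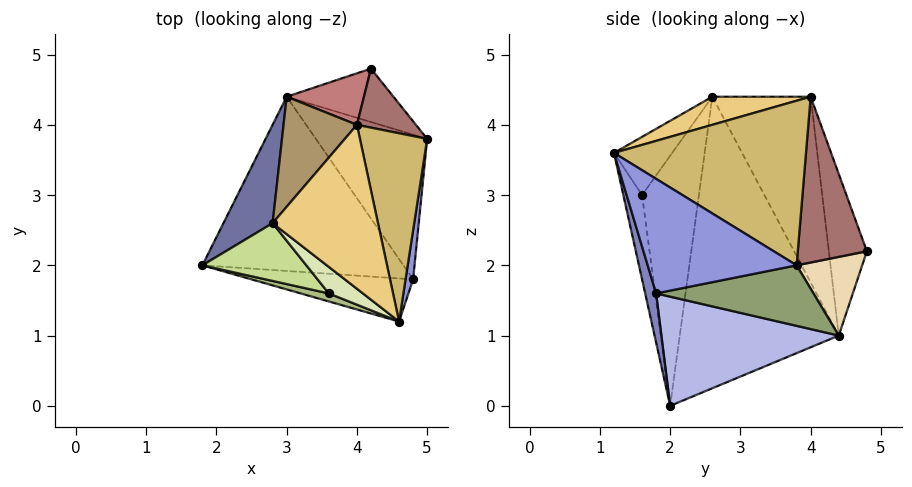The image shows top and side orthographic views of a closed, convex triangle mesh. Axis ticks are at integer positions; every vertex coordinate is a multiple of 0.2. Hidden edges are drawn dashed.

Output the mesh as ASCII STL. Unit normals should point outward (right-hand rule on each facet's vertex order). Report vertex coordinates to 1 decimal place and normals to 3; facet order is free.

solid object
 facet normal -0.908 0.390 0.153
  outer loop
   vertex 3.0 4.4 1.0
   vertex 1.8 2.0 0.0
   vertex 2.8 2.6 4.4
  endloop
 endfacet
 facet normal 0.085 -0.957 -0.279
  outer loop
   vertex 4.8 1.8 1.6
   vertex 4.6 1.2 3.6
   vertex 1.8 2.0 0.0
  endloop
 endfacet
 facet normal 0.992 -0.112 0.065
  outer loop
   vertex 4.8 1.8 1.6
   vertex 5.0 3.8 2.0
   vertex 4.6 1.2 3.6
  endloop
 endfacet
 facet normal 0.473 0.127 -0.872
  outer loop
   vertex 4.8 1.8 1.6
   vertex 1.8 2.0 0.0
   vertex 3.0 4.4 1.0
  endloop
 endfacet
 facet normal 0.474 0.127 -0.871
  outer loop
   vertex 4.8 1.8 1.6
   vertex 3.0 4.4 1.0
   vertex 5.0 3.8 2.0
  endloop
 endfacet
 facet normal -0.442 -0.885 0.147
  outer loop
   vertex 3.6 1.6 3.0
   vertex 1.8 2.0 0.0
   vertex 4.6 1.2 3.6
  endloop
 endfacet
 facet normal -0.570 -0.787 0.237
  outer loop
   vertex 3.6 1.6 3.0
   vertex 2.8 2.6 4.4
   vertex 1.8 2.0 0.0
  endloop
 endfacet
 facet normal -0.502 -0.813 0.294
  outer loop
   vertex 3.6 1.6 3.0
   vertex 4.6 1.2 3.6
   vertex 2.8 2.6 4.4
  endloop
 endfacet
 facet normal -0.727 0.623 0.287
  outer loop
   vertex 4.0 4.0 4.4
   vertex 3.0 4.4 1.0
   vertex 2.8 2.6 4.4
  endloop
 endfacet
 facet normal 0.922 0.090 0.377
  outer loop
   vertex 4.0 4.0 4.4
   vertex 4.6 1.2 3.6
   vertex 5.0 3.8 2.0
  endloop
 endfacet
 facet normal 0.252 -0.216 0.943
  outer loop
   vertex 4.0 4.0 4.4
   vertex 2.8 2.6 4.4
   vertex 4.6 1.2 3.6
  endloop
 endfacet
 facet normal 0.501 0.536 -0.679
  outer loop
   vertex 4.2 4.8 2.2
   vertex 5.0 3.8 2.0
   vertex 3.0 4.4 1.0
  endloop
 endfacet
 facet normal 0.777 0.566 0.276
  outer loop
   vertex 4.2 4.8 2.2
   vertex 4.0 4.0 4.4
   vertex 5.0 3.8 2.0
  endloop
 endfacet
 facet normal -0.521 0.816 0.249
  outer loop
   vertex 4.2 4.8 2.2
   vertex 3.0 4.4 1.0
   vertex 4.0 4.0 4.4
  endloop
 endfacet
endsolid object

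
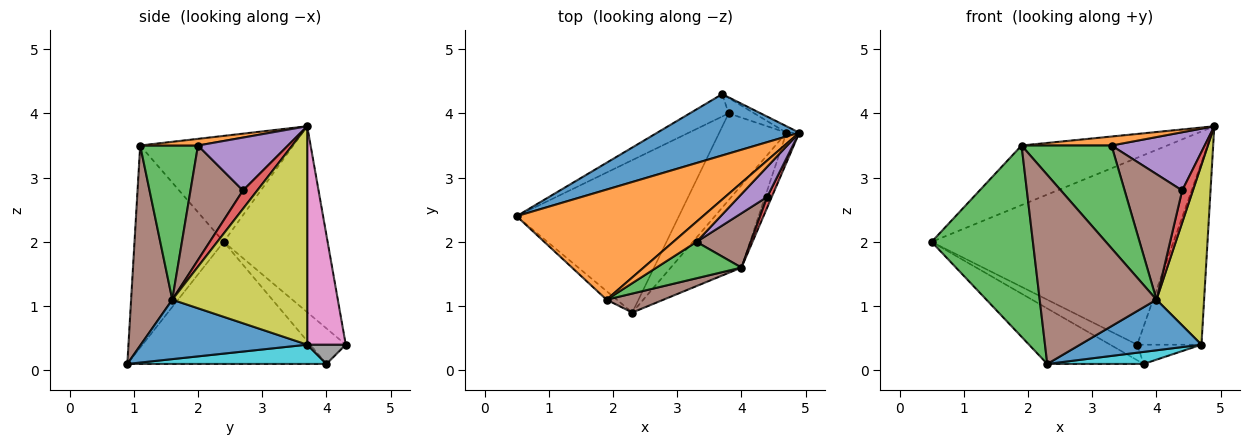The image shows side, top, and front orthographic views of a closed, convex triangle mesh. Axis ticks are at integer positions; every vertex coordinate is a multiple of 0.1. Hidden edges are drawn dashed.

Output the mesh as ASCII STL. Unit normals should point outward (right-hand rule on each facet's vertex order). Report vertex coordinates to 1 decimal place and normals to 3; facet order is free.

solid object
 facet normal -0.378 0.880 0.289
  outer loop
   vertex 3.7 4.3 0.4
   vertex 0.5 2.4 2.0
   vertex 4.9 3.7 3.8
  endloop
 endfacet
 facet normal -0.448 0.426 0.787
  outer loop
   vertex 1.9 1.1 3.5
   vertex 4.9 3.7 3.8
   vertex 0.5 2.4 2.0
  endloop
 endfacet
 facet normal -0.661 -0.750 -0.034
  outer loop
   vertex 1.9 1.1 3.5
   vertex 0.5 2.4 2.0
   vertex 2.3 0.9 0.1
  endloop
 endfacet
 facet normal -0.577 0.279 -0.767
  outer loop
   vertex 3.8 4.0 0.1
   vertex 2.3 0.9 0.1
   vertex 0.5 2.4 2.0
  endloop
 endfacet
 facet normal -0.600 0.457 -0.657
  outer loop
   vertex 3.8 4.0 0.1
   vertex 0.5 2.4 2.0
   vertex 3.7 4.3 0.4
  endloop
 endfacet
 facet normal 0.331 -0.939 0.094
  outer loop
   vertex 4.0 1.6 1.1
   vertex 1.9 1.1 3.5
   vertex 2.3 0.9 0.1
  endloop
 endfacet
 facet normal 0.514 0.857 -0.030
  outer loop
   vertex 4.7 3.7 0.4
   vertex 3.7 4.3 0.4
   vertex 4.9 3.7 3.8
  endloop
 endfacet
 facet normal 0.424 0.707 -0.566
  outer loop
   vertex 4.7 3.7 0.4
   vertex 3.8 4.0 0.1
   vertex 3.7 4.3 0.4
  endloop
 endfacet
 facet normal 0.942 -0.332 -0.055
  outer loop
   vertex 4.7 3.7 0.4
   vertex 4.9 3.7 3.8
   vertex 4.0 1.6 1.1
  endloop
 endfacet
 facet normal 0.273 -0.132 -0.953
  outer loop
   vertex 4.7 3.7 0.4
   vertex 2.3 0.9 0.1
   vertex 3.8 4.0 0.1
  endloop
 endfacet
 facet normal 0.583 -0.425 -0.693
  outer loop
   vertex 4.7 3.7 0.4
   vertex 4.0 1.6 1.1
   vertex 2.3 0.9 0.1
  endloop
 endfacet
 facet normal 0.254 -0.395 0.883
  outer loop
   vertex 3.3 2.0 3.5
   vertex 4.9 3.7 3.8
   vertex 1.9 1.1 3.5
  endloop
 endfacet
 facet normal 0.518 -0.806 0.286
  outer loop
   vertex 3.3 2.0 3.5
   vertex 1.9 1.1 3.5
   vertex 4.0 1.6 1.1
  endloop
 endfacet
 facet normal 0.784 -0.588 0.196
  outer loop
   vertex 4.4 2.7 2.8
   vertex 4.0 1.6 1.1
   vertex 4.9 3.7 3.8
  endloop
 endfacet
 facet normal 0.651 -0.674 0.349
  outer loop
   vertex 4.4 2.7 2.8
   vertex 4.9 3.7 3.8
   vertex 3.3 2.0 3.5
  endloop
 endfacet
 facet normal 0.642 -0.704 0.304
  outer loop
   vertex 4.4 2.7 2.8
   vertex 3.3 2.0 3.5
   vertex 4.0 1.6 1.1
  endloop
 endfacet
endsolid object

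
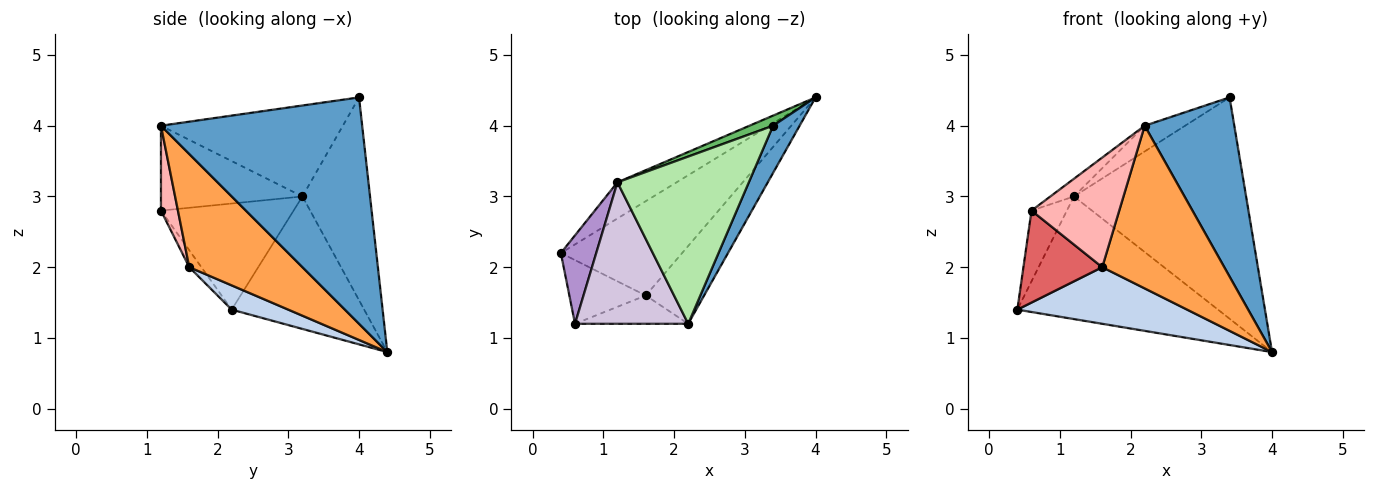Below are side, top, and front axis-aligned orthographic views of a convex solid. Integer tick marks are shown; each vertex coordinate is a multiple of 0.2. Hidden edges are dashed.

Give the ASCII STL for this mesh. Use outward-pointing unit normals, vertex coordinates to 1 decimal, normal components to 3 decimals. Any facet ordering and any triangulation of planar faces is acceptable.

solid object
 facet normal 0.908 -0.404 0.106
  outer loop
   vertex 3.4 4.0 4.4
   vertex 2.2 1.2 4.0
   vertex 4.0 4.4 0.8
  endloop
 endfacet
 facet normal 0.169 -0.507 -0.845
  outer loop
   vertex 1.6 1.6 2.0
   vertex 0.4 2.2 1.4
   vertex 4.0 4.4 0.8
  endloop
 endfacet
 facet normal 0.642 -0.692 -0.331
  outer loop
   vertex 1.6 1.6 2.0
   vertex 4.0 4.4 0.8
   vertex 2.2 1.2 4.0
  endloop
 endfacet
 facet normal -0.535 0.810 -0.239
  outer loop
   vertex 1.2 3.2 3.0
   vertex 4.0 4.4 0.8
   vertex 0.4 2.2 1.4
  endloop
 endfacet
 facet normal -0.365 0.930 0.042
  outer loop
   vertex 1.2 3.2 3.0
   vertex 3.4 4.0 4.4
   vertex 4.0 4.4 0.8
  endloop
 endfacet
 facet normal -0.565 0.125 0.816
  outer loop
   vertex 1.2 3.2 3.0
   vertex 2.2 1.2 4.0
   vertex 3.4 4.0 4.4
  endloop
 endfacet
 facet normal -0.125 -0.816 -0.565
  outer loop
   vertex 0.6 1.2 2.8
   vertex 0.4 2.2 1.4
   vertex 1.6 1.6 2.0
  endloop
 endfacet
 facet normal 0.184 -0.952 -0.246
  outer loop
   vertex 0.6 1.2 2.8
   vertex 1.6 1.6 2.0
   vertex 2.2 1.2 4.0
  endloop
 endfacet
 facet normal -0.920 0.245 0.307
  outer loop
   vertex 0.6 1.2 2.8
   vertex 1.2 3.2 3.0
   vertex 0.4 2.2 1.4
  endloop
 endfacet
 facet normal -0.597 0.100 0.796
  outer loop
   vertex 0.6 1.2 2.8
   vertex 2.2 1.2 4.0
   vertex 1.2 3.2 3.0
  endloop
 endfacet
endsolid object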